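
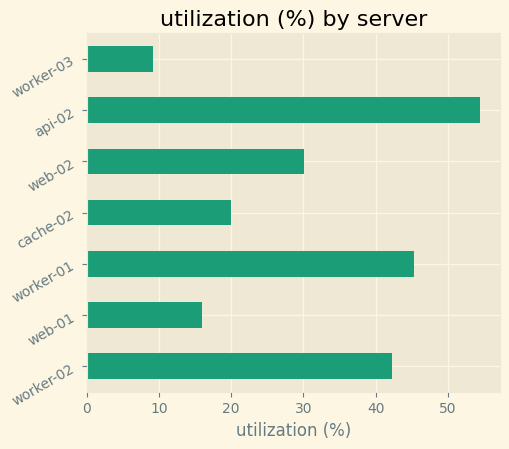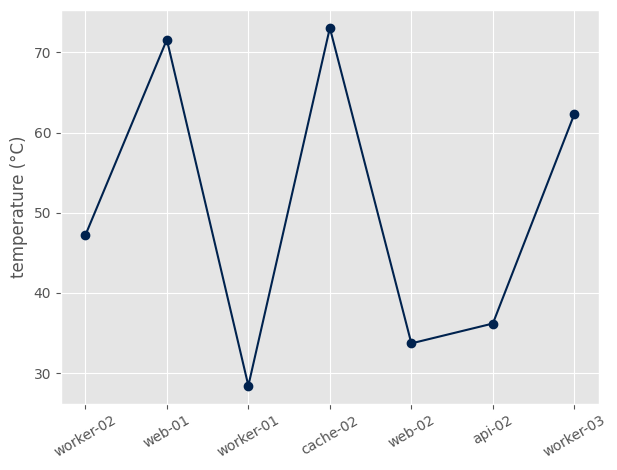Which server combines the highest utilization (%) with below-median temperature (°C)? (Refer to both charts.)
api-02

Chart 2 median temperature (°C) ≈ 50; below-median servers: worker-01, web-02, api-02. Among those, api-02 has the highest utilization (%) (≈ 55).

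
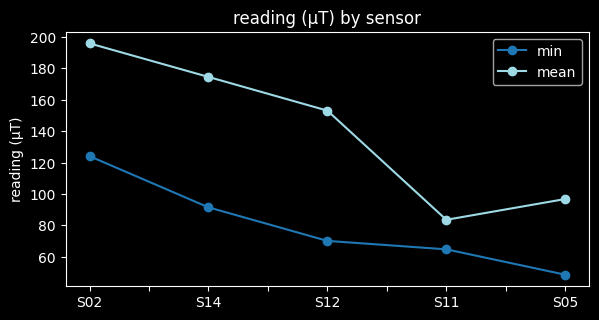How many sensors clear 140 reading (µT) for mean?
Above 140: S02, S14, S12.

3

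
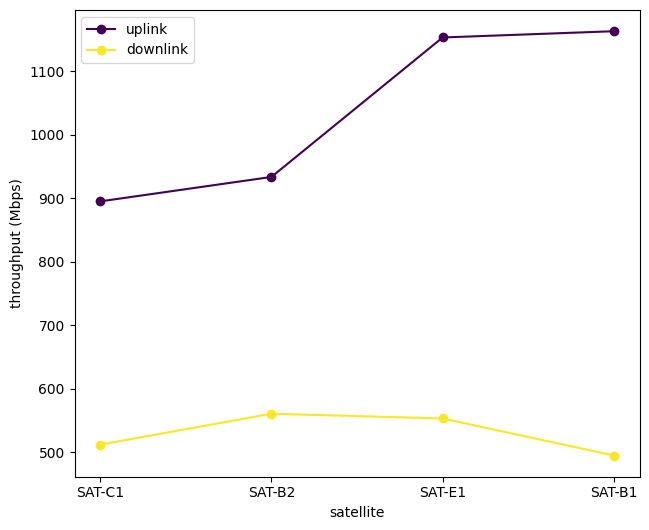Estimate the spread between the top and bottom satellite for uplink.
Max SAT-B1 ≈ 1200, min SAT-C1 ≈ 900; range ≈ 300.

≈ 300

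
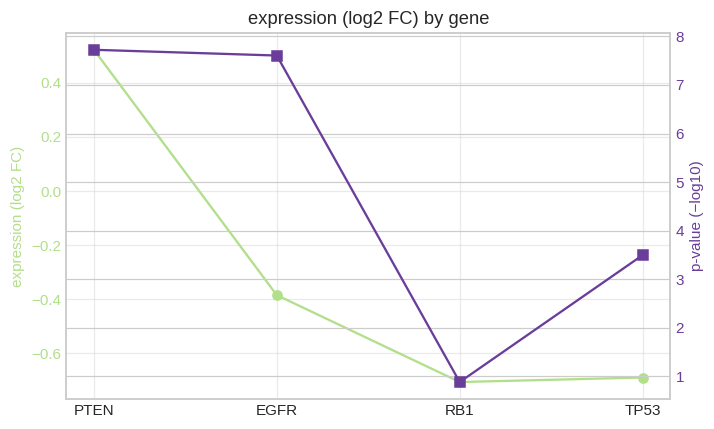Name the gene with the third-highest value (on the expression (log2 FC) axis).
TP53

Top 4 (on the expression (log2 FC) axis): PTEN ≈ 0.6, EGFR ≈ -0.4, TP53 ≈ -0.6, RB1 ≈ -0.8.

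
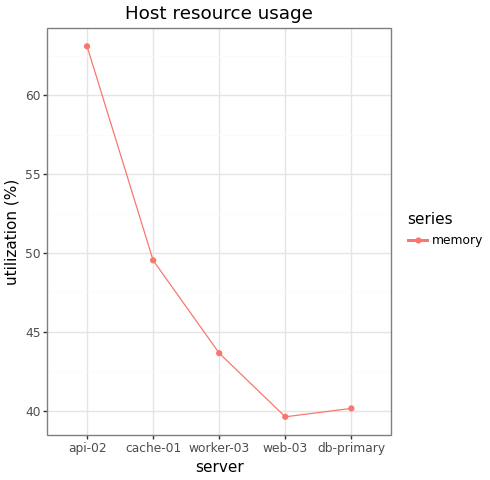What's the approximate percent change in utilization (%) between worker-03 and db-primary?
≈ -9.1%

worker-03 ≈ 44, db-primary ≈ 40; (40 − 44) / 44 ≈ -9.1%.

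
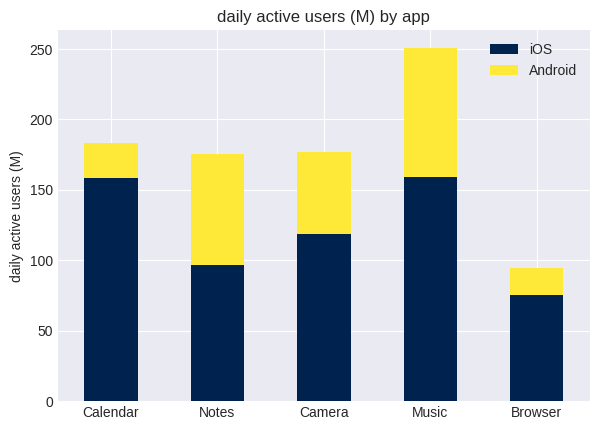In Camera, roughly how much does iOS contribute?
≈ 125

iOS top ≈ 125, bottom ≈ 0; segment ≈ 125.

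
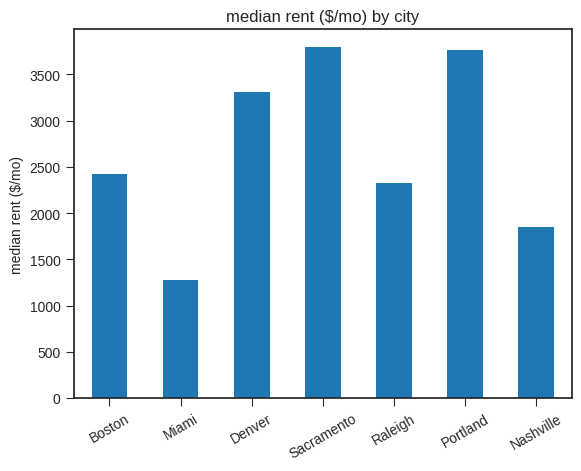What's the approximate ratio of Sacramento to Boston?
Sacramento ≈ 4000, Boston ≈ 2500; 4000/2500 ≈ 1.6.

≈ 1.6×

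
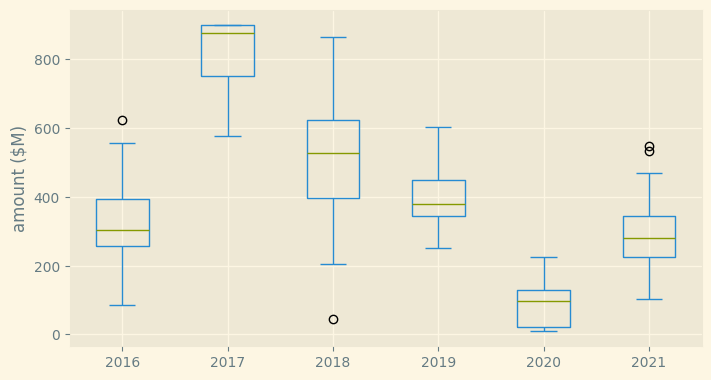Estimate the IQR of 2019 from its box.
≈ 100

Q3 ≈ 400, Q1 ≈ 300; IQR ≈ 100.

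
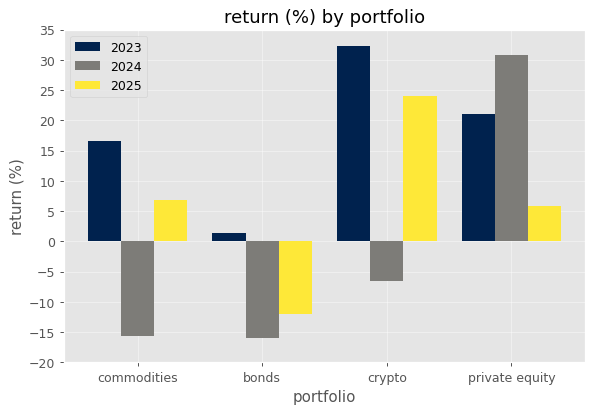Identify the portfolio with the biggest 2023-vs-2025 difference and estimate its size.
private equity: 2023 ≈ 20, 2025 ≈ 5 → gap ≈ 15. Next-largest (bonds) is only ≈ 10.

private equity, ≈ 15 %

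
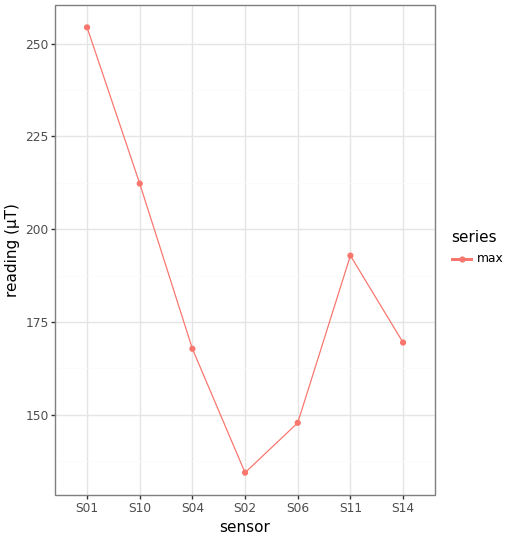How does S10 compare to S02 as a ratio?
≈ 1.62×

S10 ≈ 210, S02 ≈ 130; 210/130 ≈ 1.62.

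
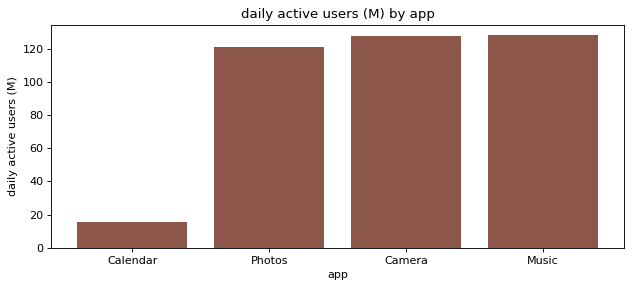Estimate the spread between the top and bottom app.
≈ 100

Max Music ≈ 120, min Calendar ≈ 20; range ≈ 100.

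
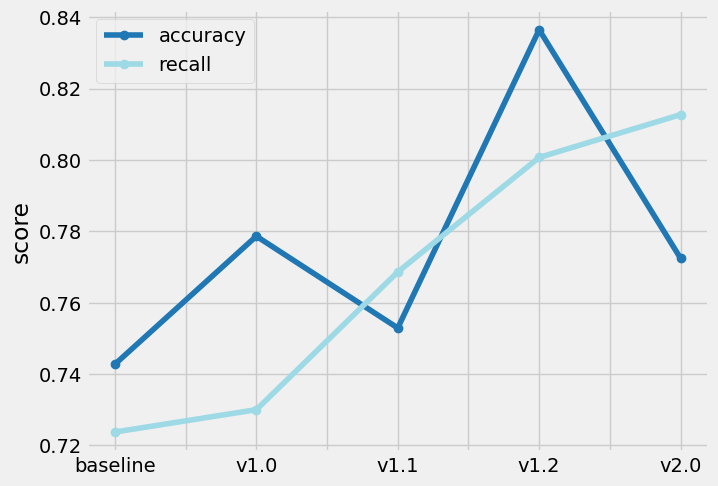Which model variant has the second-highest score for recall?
Top 3 for recall: v2.0 ≈ 0.81, v1.2 ≈ 0.80, v1.1 ≈ 0.77.

v1.2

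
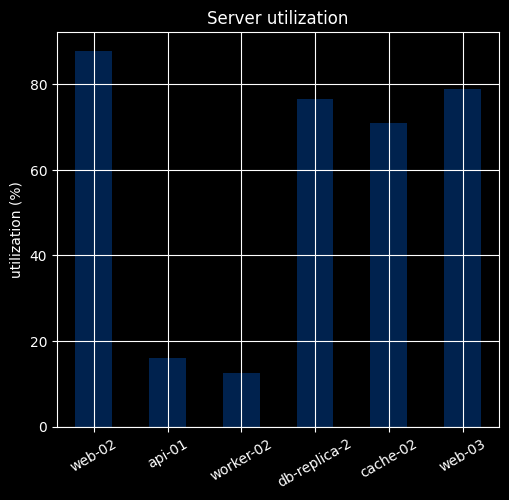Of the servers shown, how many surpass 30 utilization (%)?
4

Above 30: web-02, db-replica-2, cache-02, web-03.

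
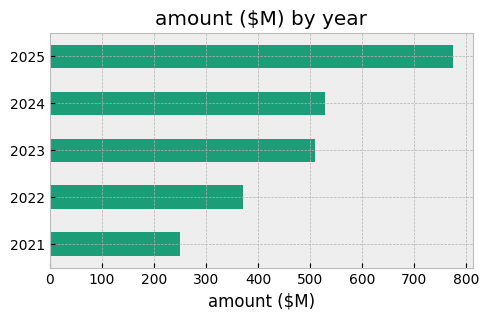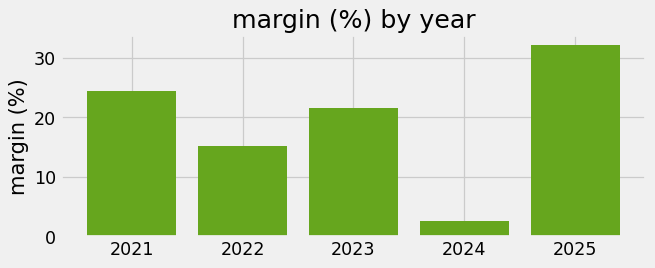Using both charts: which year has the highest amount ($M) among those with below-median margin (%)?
2024

Chart 2 median margin (%) ≈ 20; below-median years: 2022, 2024. Among those, 2024 has the highest amount ($M) (≈ 500).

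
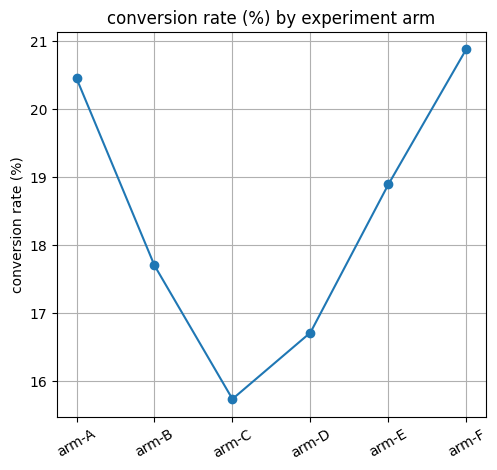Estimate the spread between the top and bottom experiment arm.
≈ 5.5

Max arm-F ≈ 21.0, min arm-C ≈ 15.5; range ≈ 5.5.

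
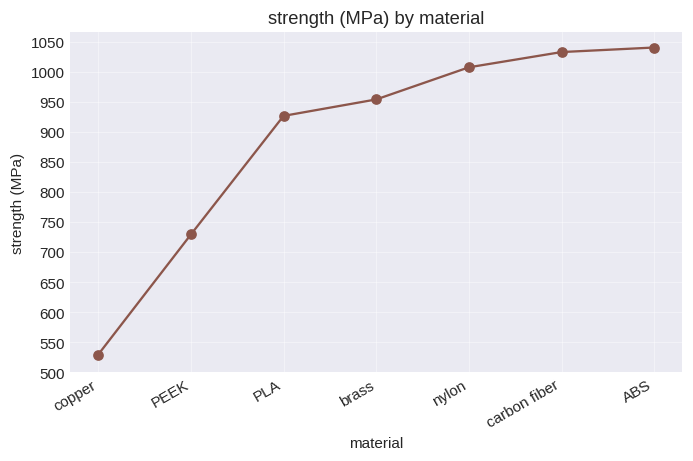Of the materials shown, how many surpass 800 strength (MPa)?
5

Above 800: PLA, brass, nylon, carbon fiber, ABS.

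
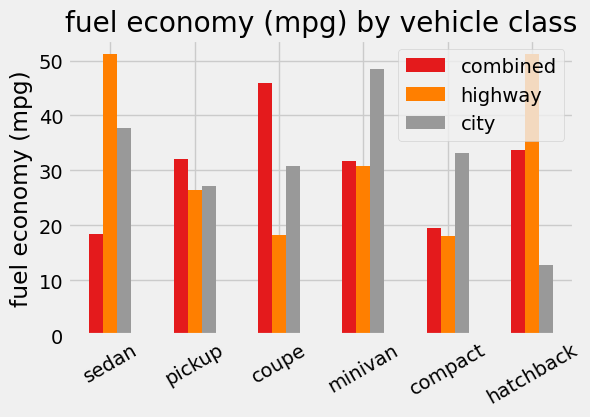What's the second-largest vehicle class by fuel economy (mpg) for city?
sedan

Top 3 for city: minivan ≈ 50, sedan ≈ 40, compact ≈ 35.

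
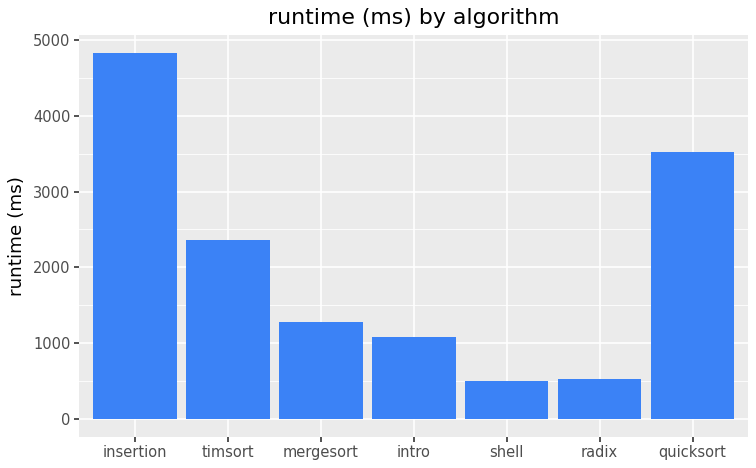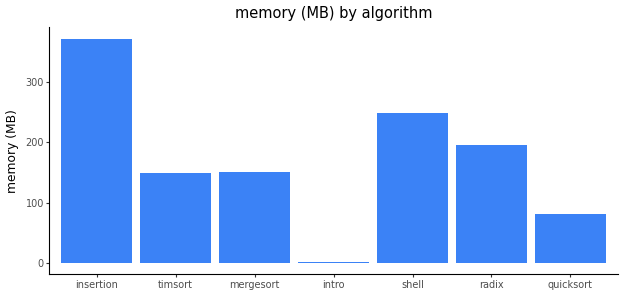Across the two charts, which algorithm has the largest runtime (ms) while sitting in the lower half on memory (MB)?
quicksort

Chart 2 median memory (MB) ≈ 150; below-median algorithms: timsort, intro, quicksort. Among those, quicksort has the highest runtime (ms) (≈ 3500).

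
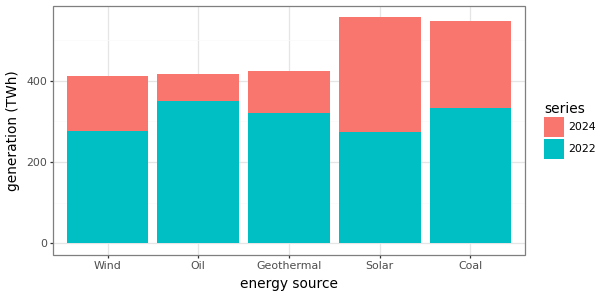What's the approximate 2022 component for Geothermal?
2022 top ≈ 300, bottom ≈ 0; segment ≈ 300.

≈ 300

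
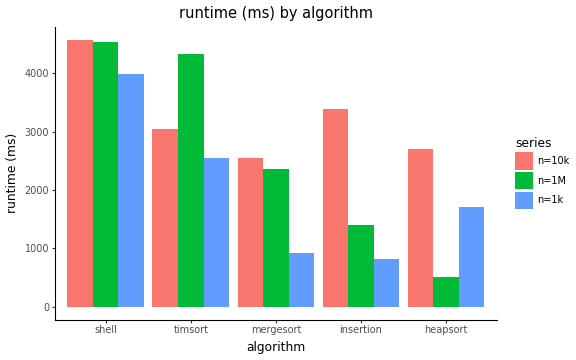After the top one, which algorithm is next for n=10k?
Top 3 for n=10k: shell ≈ 4500, insertion ≈ 3500, timsort ≈ 3000.

insertion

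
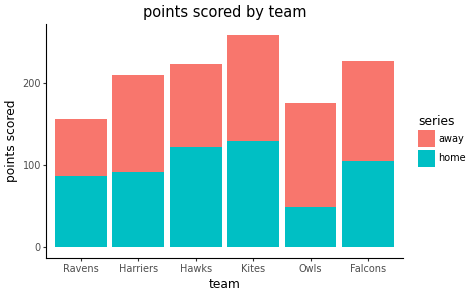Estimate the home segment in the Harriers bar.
≈ 100

home top ≈ 100, bottom ≈ 0; segment ≈ 100.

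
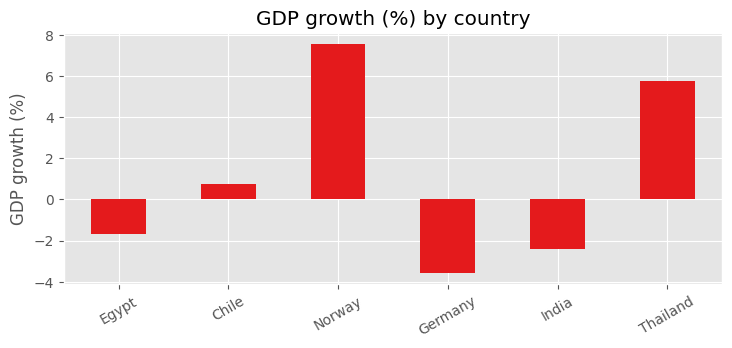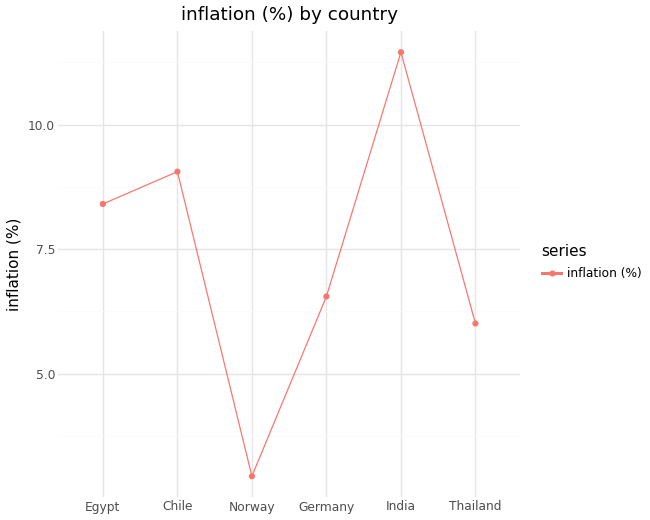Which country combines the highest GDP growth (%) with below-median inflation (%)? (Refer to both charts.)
Norway

Chart 2 median inflation (%) ≈ 8; below-median countries: Norway, Germany, Thailand. Among those, Norway has the highest GDP growth (%) (≈ 8).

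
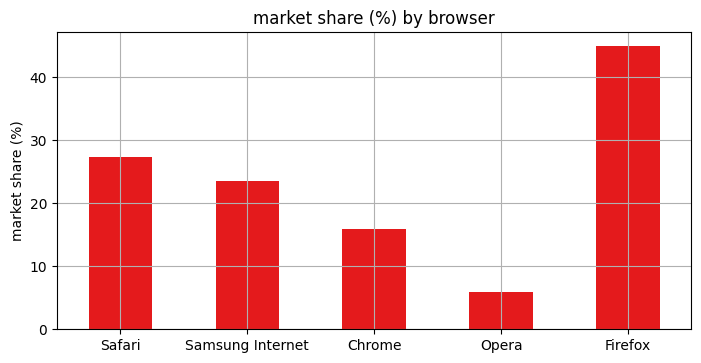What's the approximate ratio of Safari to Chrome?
Safari ≈ 25, Chrome ≈ 15; 25/15 ≈ 1.67.

≈ 1.67×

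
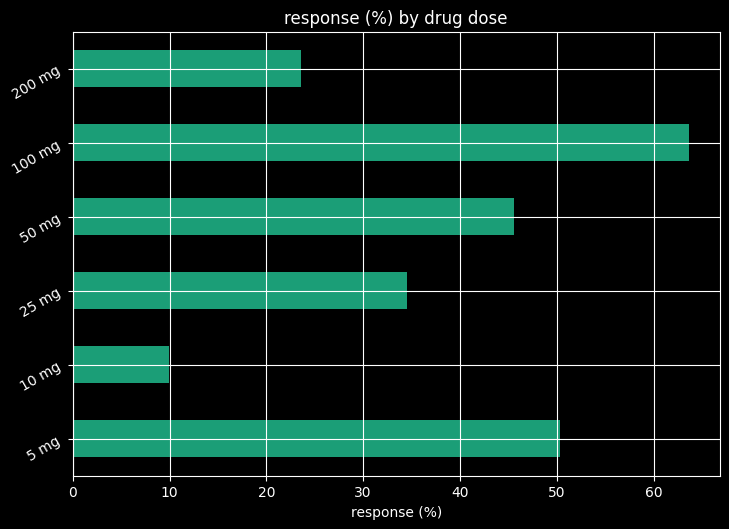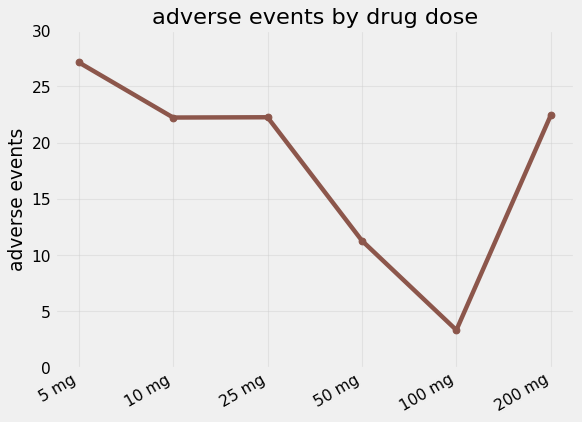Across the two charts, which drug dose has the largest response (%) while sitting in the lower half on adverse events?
Chart 2 median adverse events ≈ 20; below-median drug doses: 10 mg, 50 mg, 100 mg. Among those, 100 mg has the highest response (%) (≈ 60).

100 mg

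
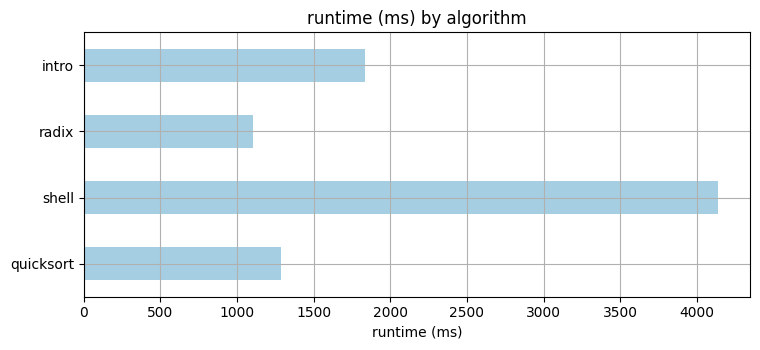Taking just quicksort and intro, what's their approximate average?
≈ 1750

(1500 + 2000) / 2 ≈ 1750.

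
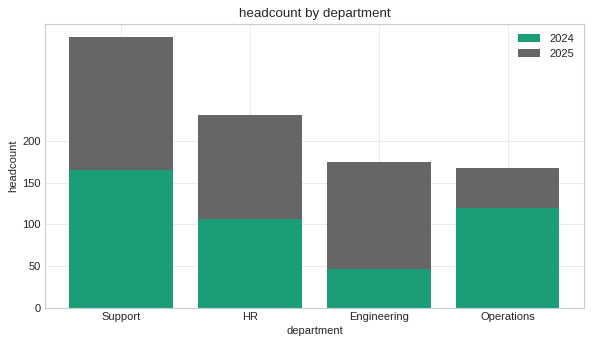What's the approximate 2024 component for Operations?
2024 top ≈ 100, bottom ≈ 0; segment ≈ 100.

≈ 100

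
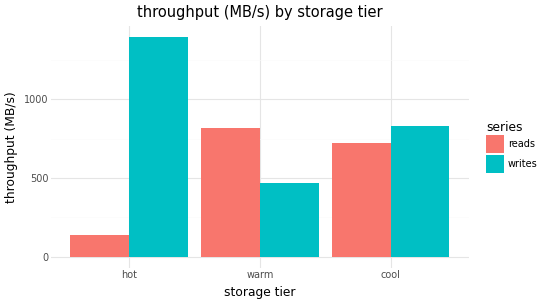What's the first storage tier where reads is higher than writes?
warm

hot: reads ≈ 200 vs writes ≈ 1400 (not yet); warm: reads ≈ 800 vs writes ≈ 400 (first crossover).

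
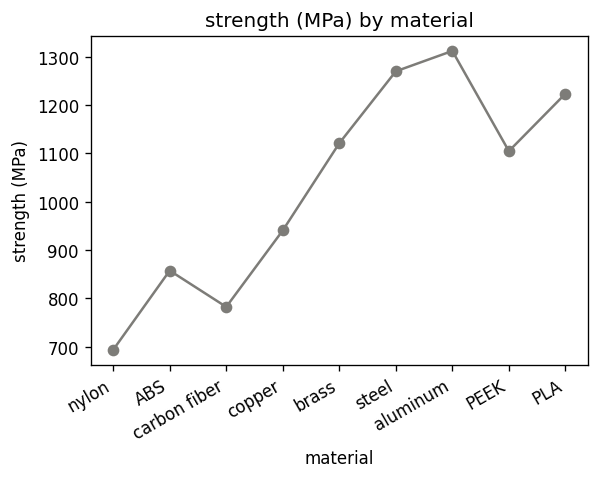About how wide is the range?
≈ 600

Max aluminum ≈ 1300, min nylon ≈ 700; range ≈ 600.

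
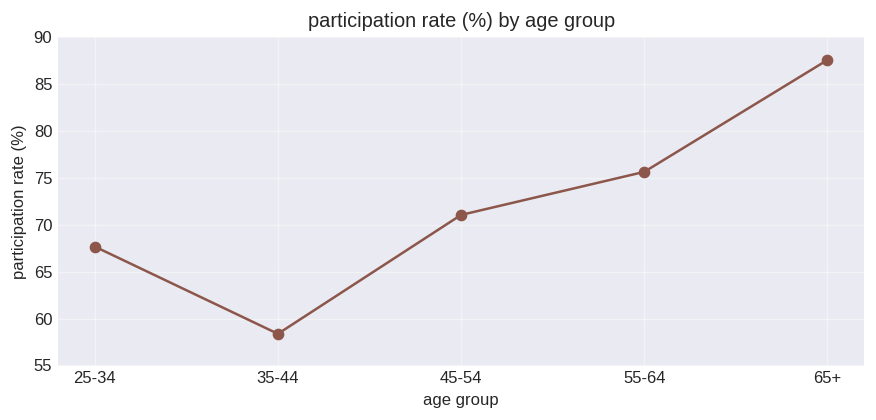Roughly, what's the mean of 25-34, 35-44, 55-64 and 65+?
(70 + 60 + 75 + 90) / 4 ≈ 74.

≈ 74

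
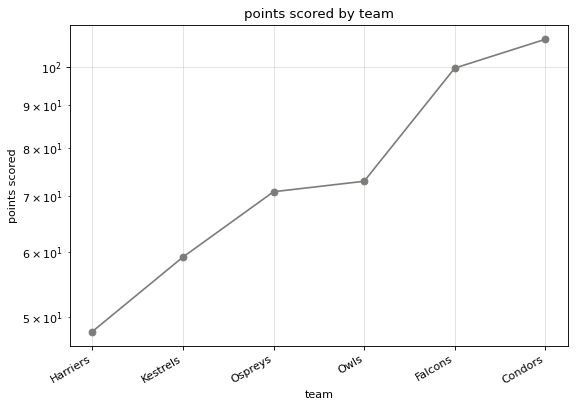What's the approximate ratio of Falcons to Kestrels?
Falcons ≈ 100, Kestrels ≈ 60; 100/60 ≈ 1.67.

≈ 1.67×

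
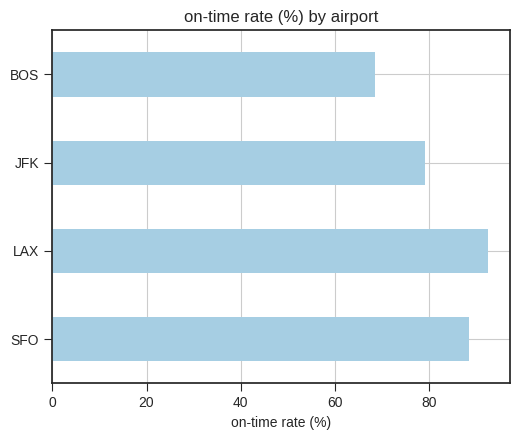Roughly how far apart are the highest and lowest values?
Max LAX ≈ 90, min BOS ≈ 70; range ≈ 20.

≈ 20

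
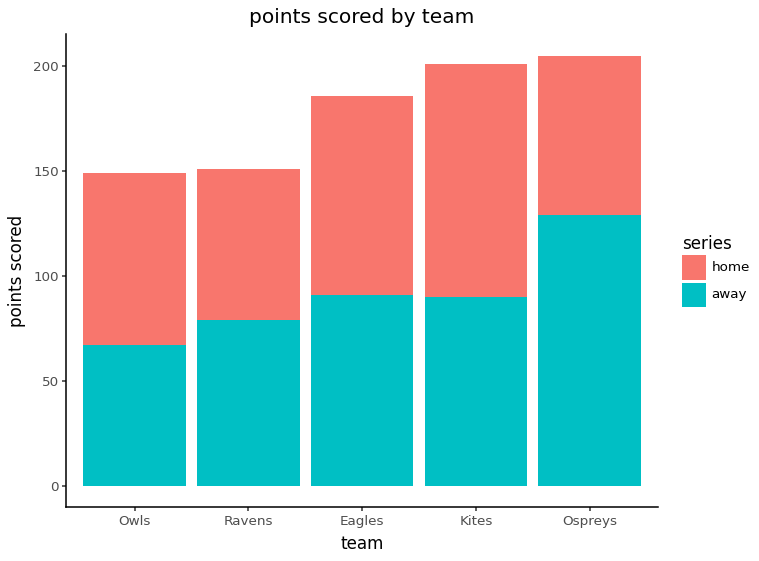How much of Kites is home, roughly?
≈ 120

home top ≈ 200, bottom ≈ 80; segment ≈ 120.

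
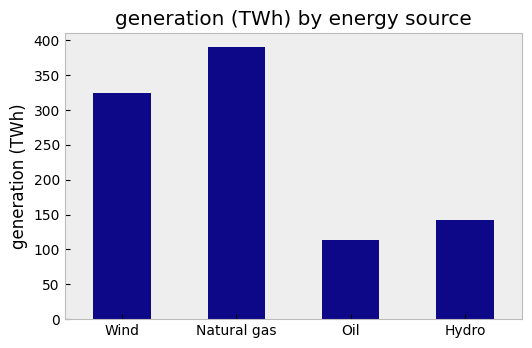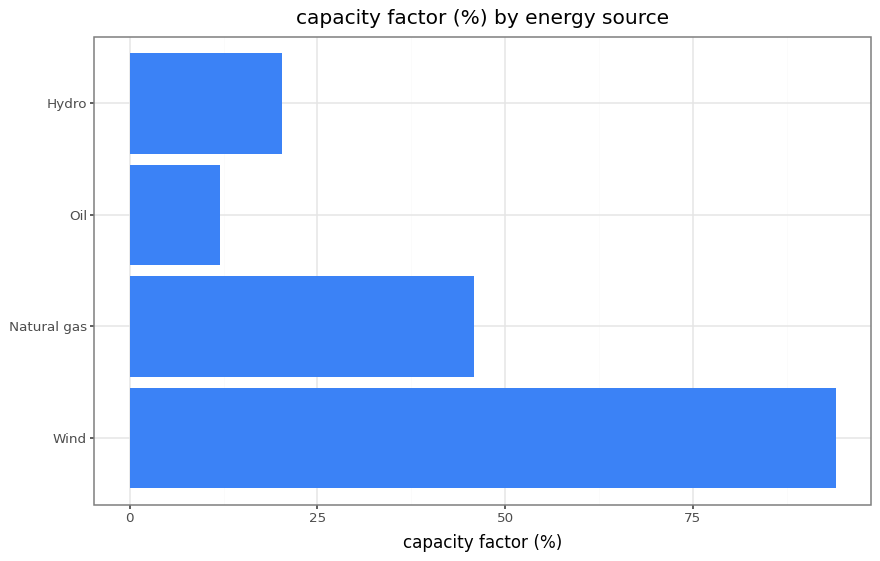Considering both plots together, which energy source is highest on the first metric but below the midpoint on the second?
Chart 2 median capacity factor (%) ≈ 30; below-median energy sources: Oil, Hydro. Among those, Hydro has the highest generation (TWh) (≈ 150).

Hydro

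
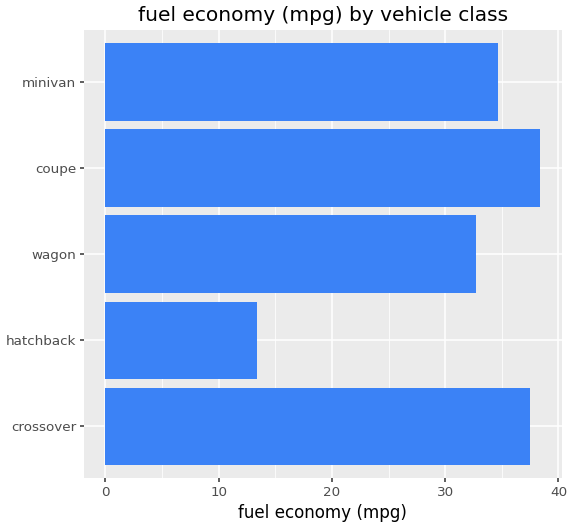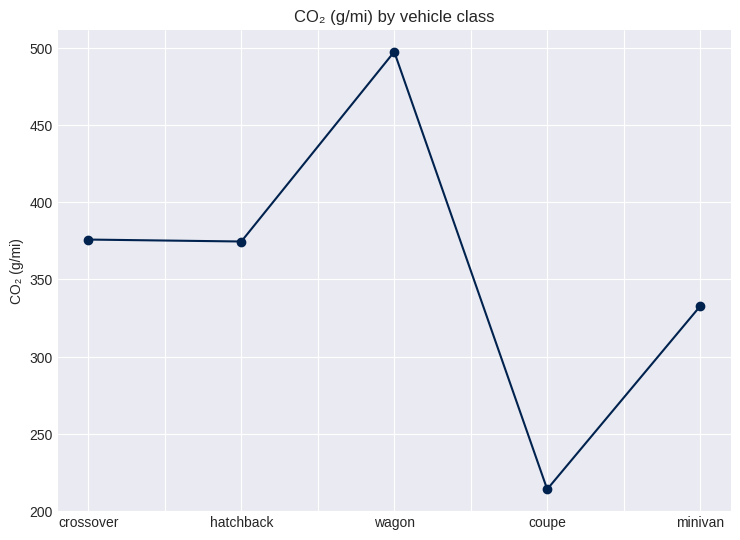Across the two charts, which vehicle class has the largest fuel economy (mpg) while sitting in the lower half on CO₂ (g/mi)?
Chart 2 median CO₂ (g/mi) ≈ 350; below-median vehicle classes: coupe, minivan. Among those, coupe has the highest fuel economy (mpg) (≈ 40).

coupe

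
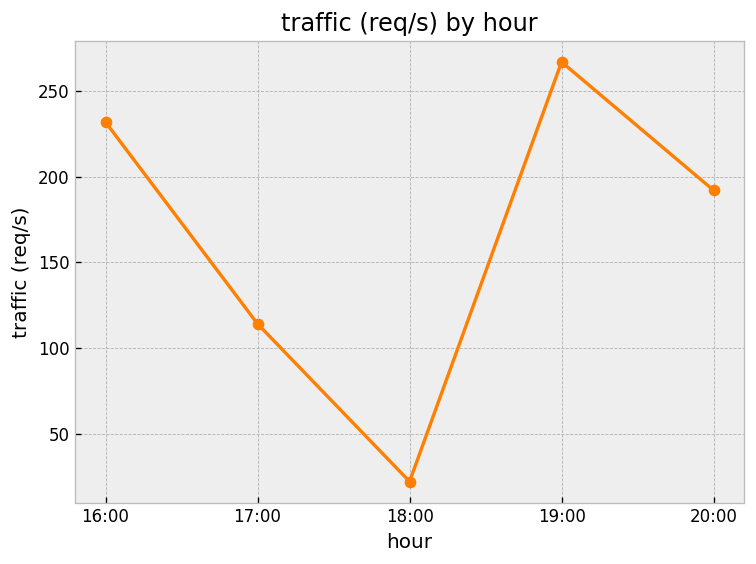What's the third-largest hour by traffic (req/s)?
Top 4: 19:00 ≈ 275, 16:00 ≈ 225, 20:00 ≈ 200, 17:00 ≈ 125.

20:00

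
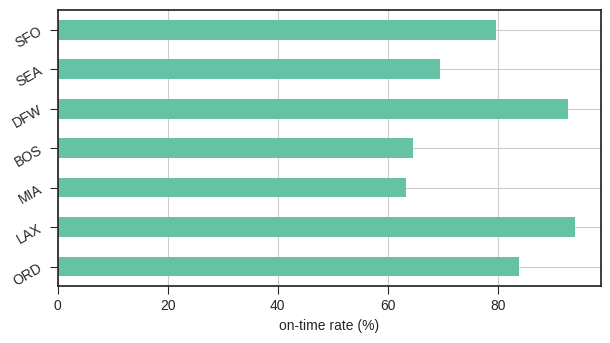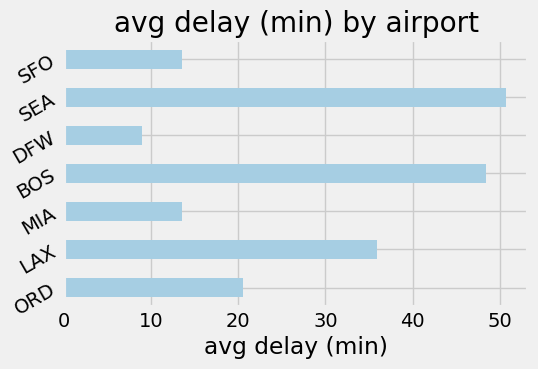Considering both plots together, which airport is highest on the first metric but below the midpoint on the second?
DFW

Chart 2 median avg delay (min) ≈ 20; below-median airports: MIA, DFW, SFO. Among those, DFW has the highest on-time rate (%) (≈ 90).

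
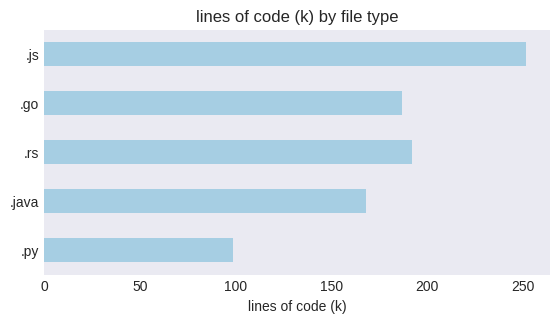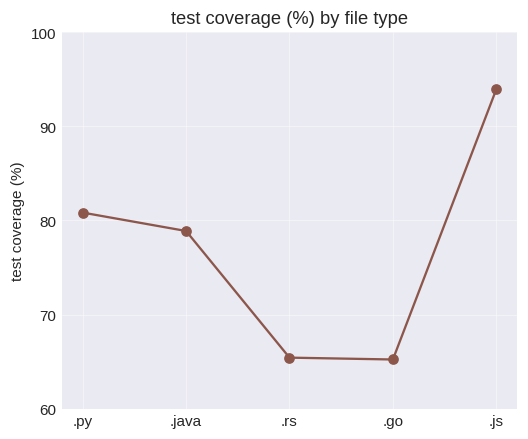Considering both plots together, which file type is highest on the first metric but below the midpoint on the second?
Chart 2 median test coverage (%) ≈ 80; below-median file types: .rs, .go. Among those, .rs has the highest lines of code (k) (≈ 200).

.rs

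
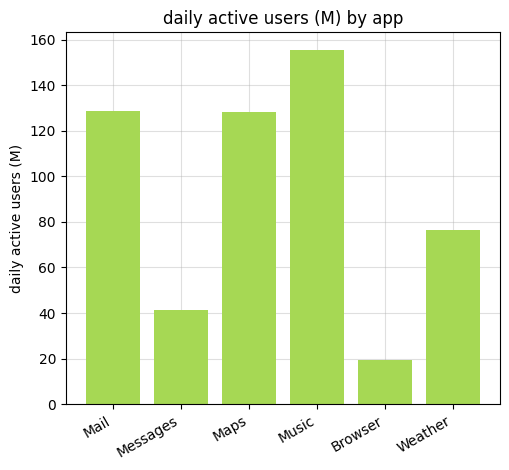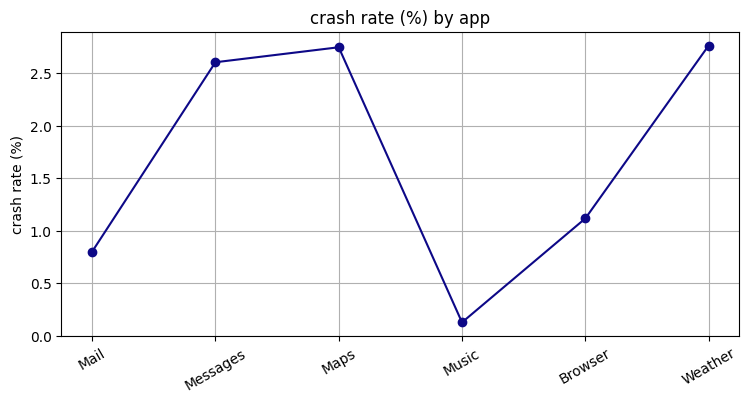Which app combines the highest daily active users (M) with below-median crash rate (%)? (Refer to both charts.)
Music

Chart 2 median crash rate (%) ≈ 2; below-median apps: Mail, Music, Browser. Among those, Music has the highest daily active users (M) (≈ 160).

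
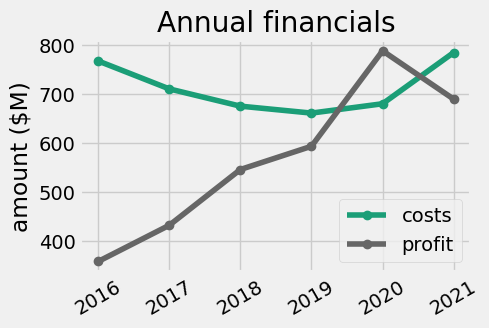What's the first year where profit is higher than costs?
2019: profit ≈ 600 vs costs ≈ 650 (not yet); 2020: profit ≈ 800 vs costs ≈ 700 (first crossover).

2020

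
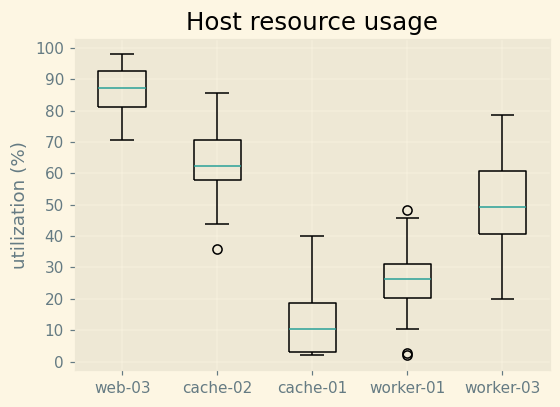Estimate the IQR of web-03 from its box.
≈ 10

Q3 ≈ 90, Q1 ≈ 80; IQR ≈ 10.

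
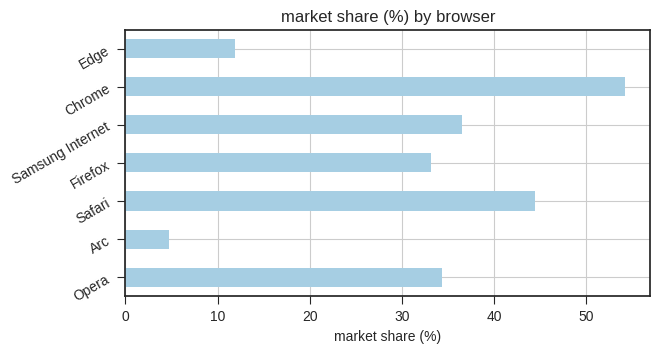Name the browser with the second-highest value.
Top 3: Chrome ≈ 55, Safari ≈ 45, Samsung Internet ≈ 35.

Safari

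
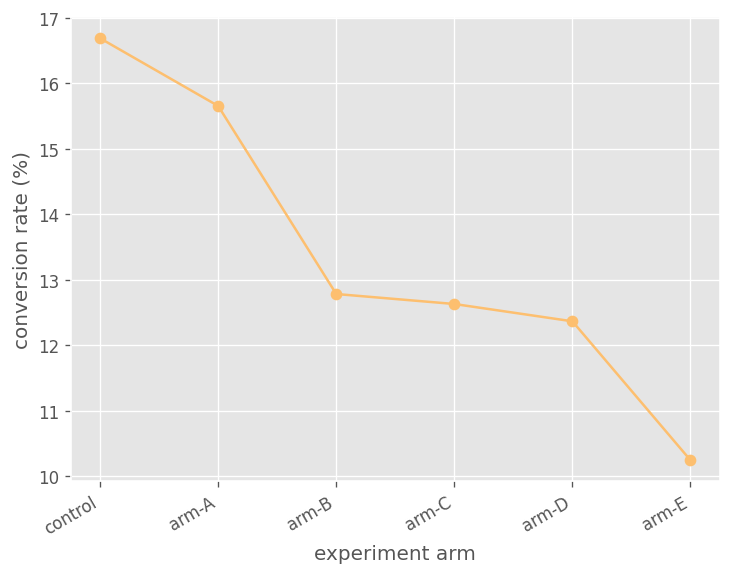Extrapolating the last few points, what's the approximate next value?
Last three: 13, 12, 10 → slope ≈ -1.5/step → next ≈ 8.5.

≈ 8.5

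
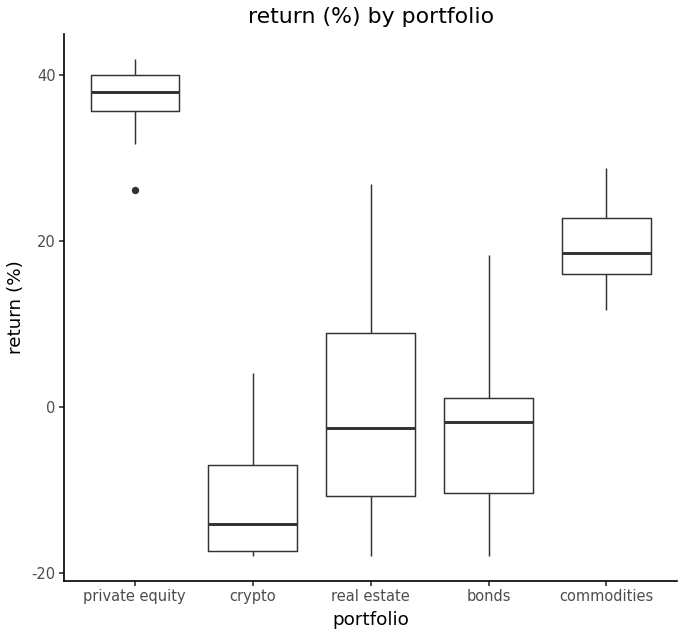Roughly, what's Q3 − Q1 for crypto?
Q3 ≈ -5, Q1 ≈ -15; IQR ≈ 10.

≈ 10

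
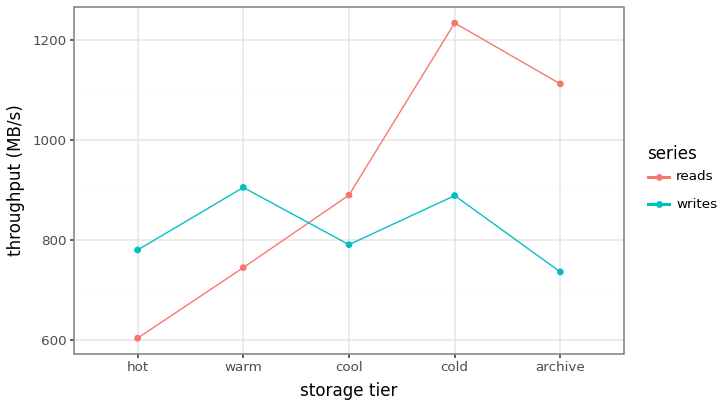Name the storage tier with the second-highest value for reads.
Top 3 for reads: cold ≈ 1200, archive ≈ 1100, cool ≈ 900.

archive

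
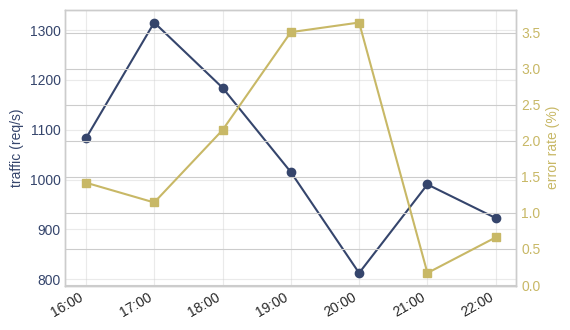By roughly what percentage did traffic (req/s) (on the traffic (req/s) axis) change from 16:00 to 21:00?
16:00 ≈ 1100, 21:00 ≈ 1000; (1000 − 1100) / 1100 ≈ -9.1%.

≈ -9.1%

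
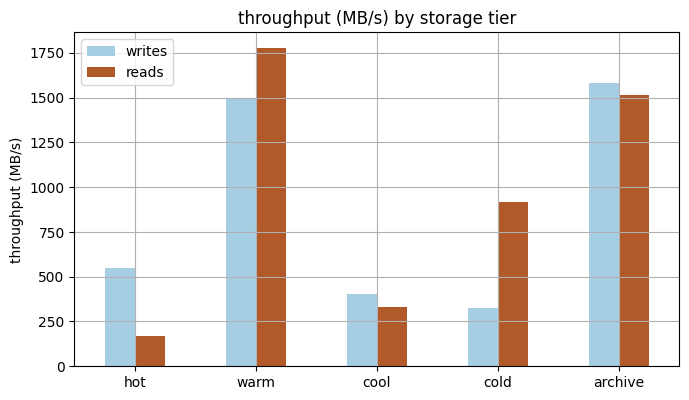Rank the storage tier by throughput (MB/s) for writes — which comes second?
warm

Top 3 for writes: archive ≈ 1600, warm ≈ 1400, hot ≈ 600.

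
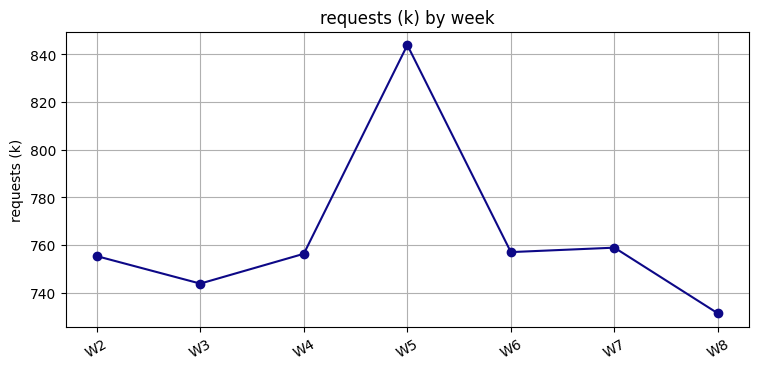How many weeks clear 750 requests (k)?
Above 750: W2, W4, W5, W6, W7.

5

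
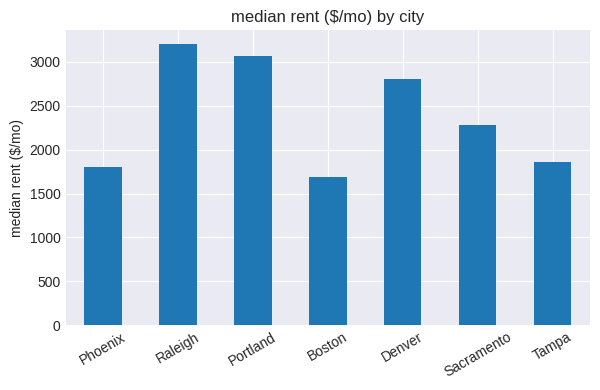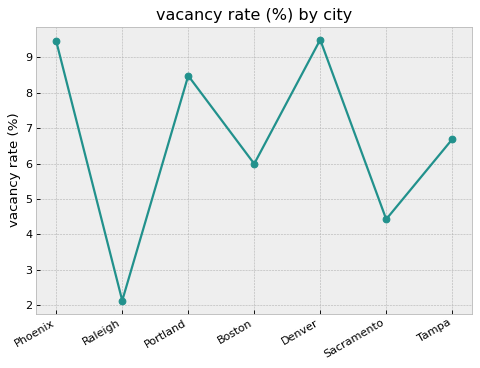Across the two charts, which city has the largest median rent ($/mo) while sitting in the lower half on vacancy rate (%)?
Chart 2 median vacancy rate (%) ≈ 7; below-median cities: Raleigh, Boston, Sacramento. Among those, Raleigh has the highest median rent ($/mo) (≈ 3000).

Raleigh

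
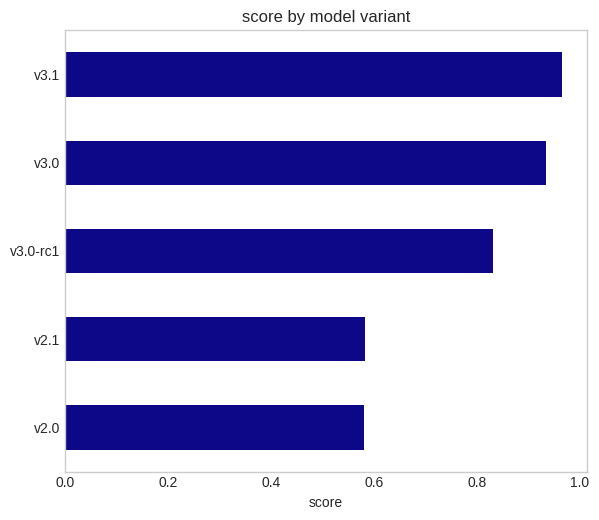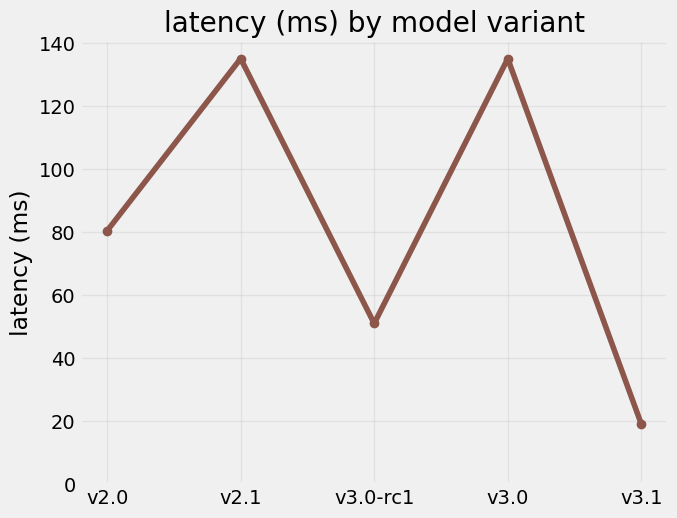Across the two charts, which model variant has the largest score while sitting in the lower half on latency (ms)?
v3.1

Chart 2 median latency (ms) ≈ 80; below-median model variants: v3.0-rc1, v3.1. Among those, v3.1 has the highest score (≈ 1).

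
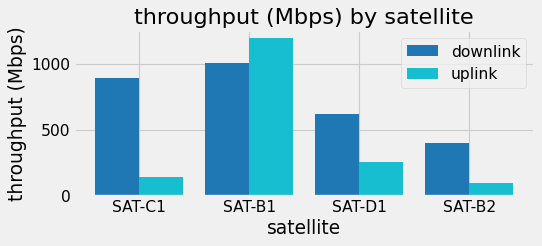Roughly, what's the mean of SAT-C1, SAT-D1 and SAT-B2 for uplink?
(100 + 300 + 100) / 3 ≈ 167.

≈ 167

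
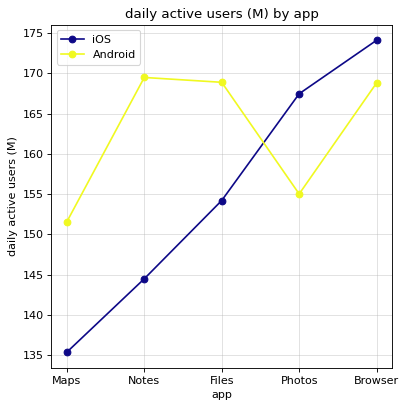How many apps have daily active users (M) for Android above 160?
3

Above 160: Notes, Files, Browser.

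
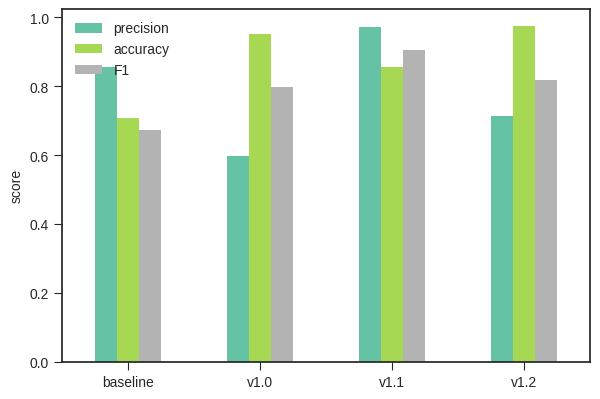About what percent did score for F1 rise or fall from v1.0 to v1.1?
≈ +12.5%

v1.0 ≈ 0.8, v1.1 ≈ 0.9; (0.9 − 0.8) / 0.8 ≈ +12.5%.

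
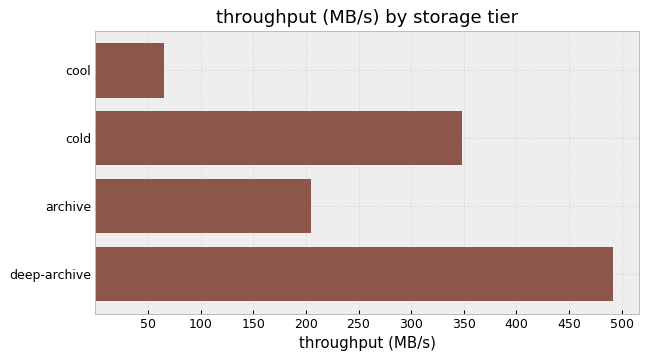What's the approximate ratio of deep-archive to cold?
deep-archive ≈ 500, cold ≈ 350; 500/350 ≈ 1.43.

≈ 1.43×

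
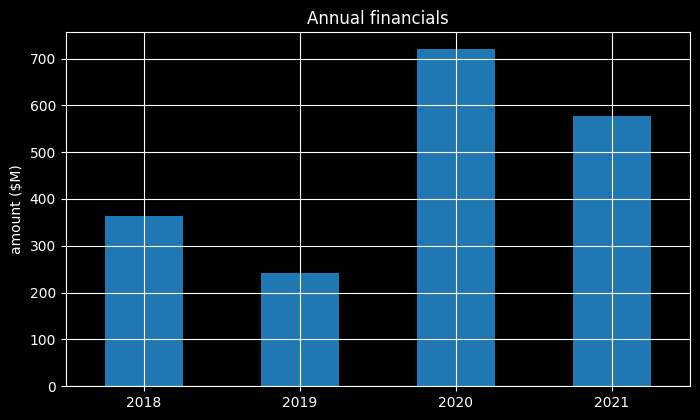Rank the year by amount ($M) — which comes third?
2018

Top 4: 2020 ≈ 700, 2021 ≈ 600, 2018 ≈ 400, 2019 ≈ 200.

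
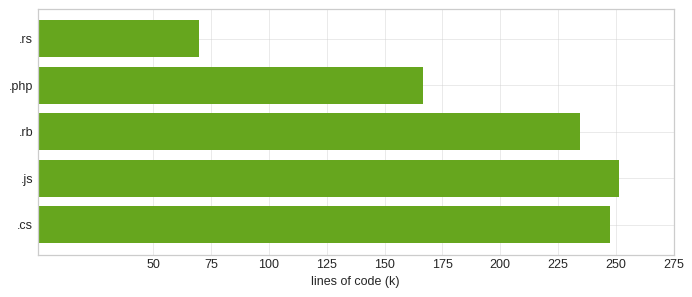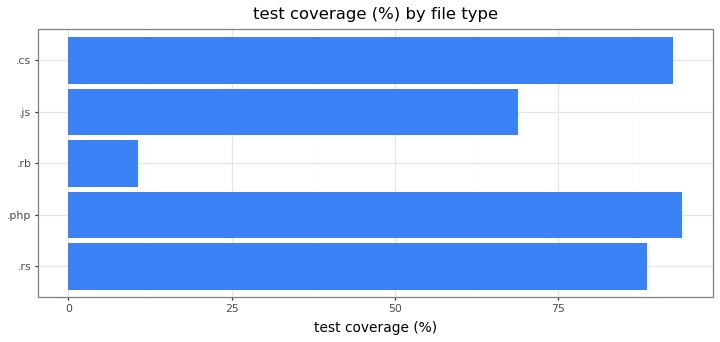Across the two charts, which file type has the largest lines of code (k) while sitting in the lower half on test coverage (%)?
Chart 2 median test coverage (%) ≈ 90; below-median file types: .rb, .js. Among those, .js has the highest lines of code (k) (≈ 250).

.js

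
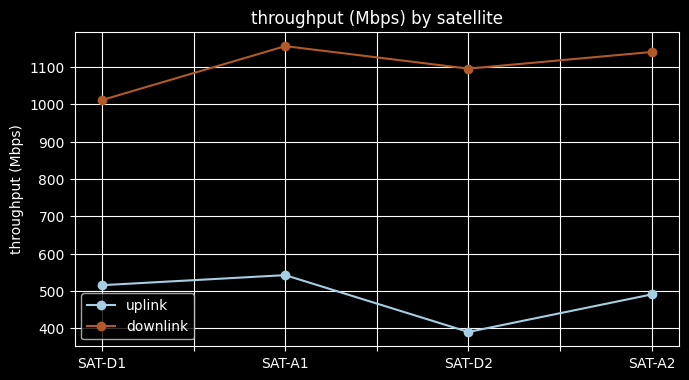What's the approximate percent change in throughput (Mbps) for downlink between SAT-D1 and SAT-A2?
SAT-D1 ≈ 1000, SAT-A2 ≈ 1100; (1100 − 1000) / 1000 ≈ +10%.

≈ +10%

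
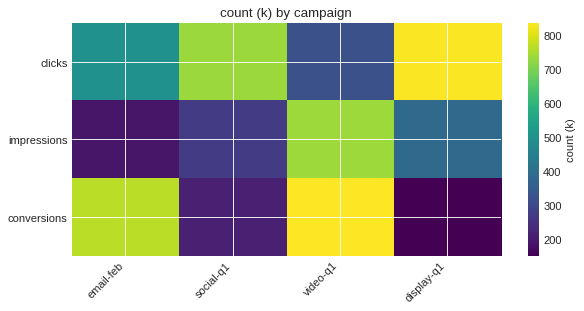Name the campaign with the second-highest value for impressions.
Top 3 for impressions: video-q1 ≈ 700, display-q1 ≈ 400, social-q1 ≈ 300.

display-q1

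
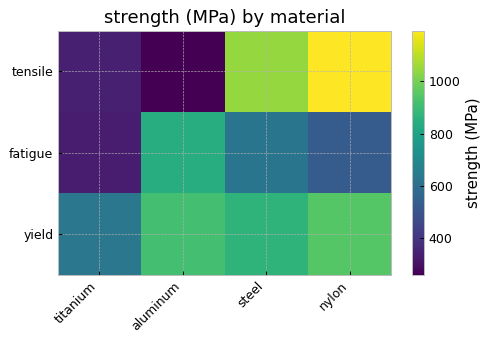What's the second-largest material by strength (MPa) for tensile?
Top 3 for tensile: nylon ≈ 1200, steel ≈ 1000, titanium ≈ 300.

steel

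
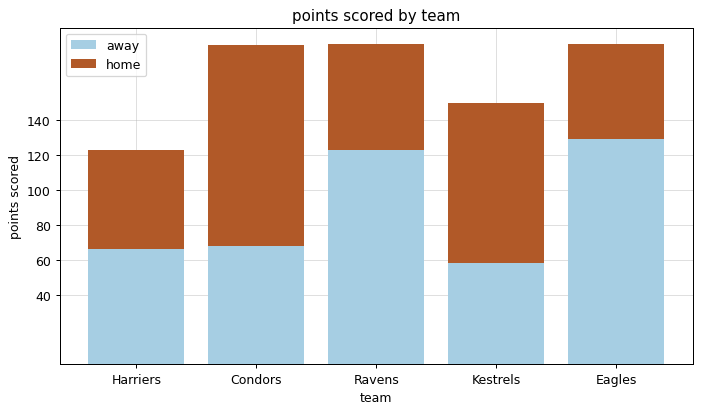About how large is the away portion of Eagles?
≈ 120

away top ≈ 120, bottom ≈ 0; segment ≈ 120.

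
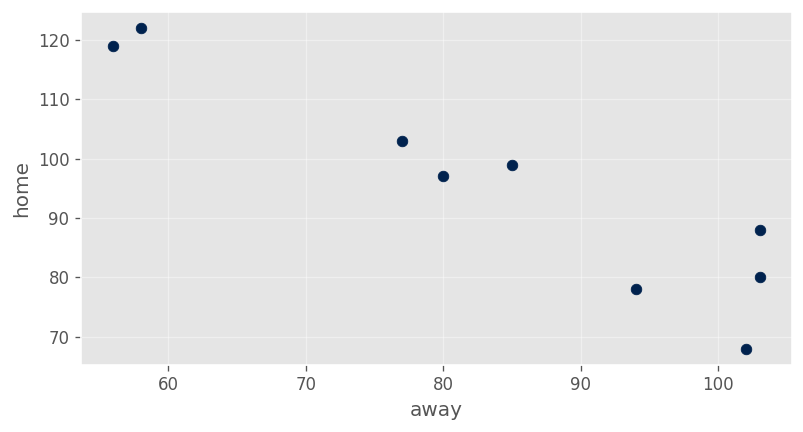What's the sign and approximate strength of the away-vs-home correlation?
Points are negatively correlated; strong (|r| ≈ 0.9).

negative, strong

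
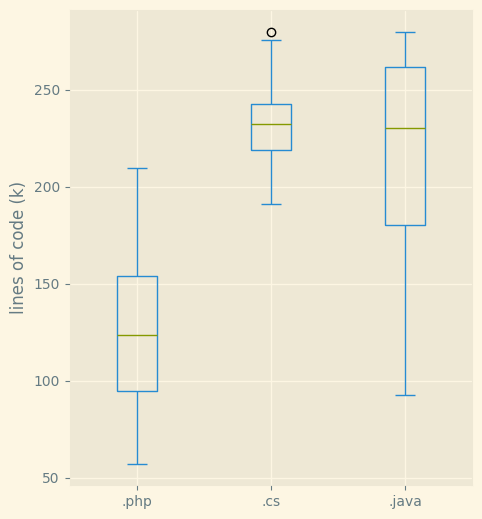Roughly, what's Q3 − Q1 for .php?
≈ 60

Q3 ≈ 150, Q1 ≈ 90; IQR ≈ 60.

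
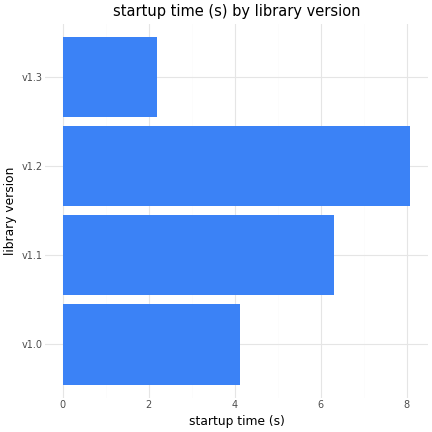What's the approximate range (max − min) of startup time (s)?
Max v1.2 ≈ 8, min v1.3 ≈ 2; range ≈ 6.

≈ 6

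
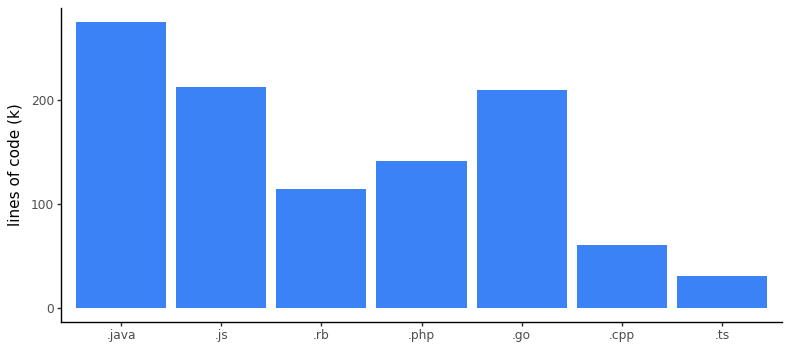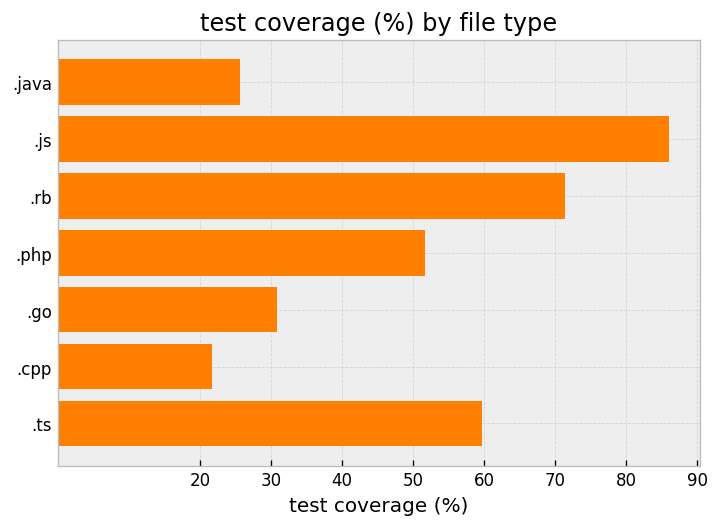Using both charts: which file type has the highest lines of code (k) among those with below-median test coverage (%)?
Chart 2 median test coverage (%) ≈ 50; below-median file types: .java, .go, .cpp. Among those, .java has the highest lines of code (k) (≈ 250).

.java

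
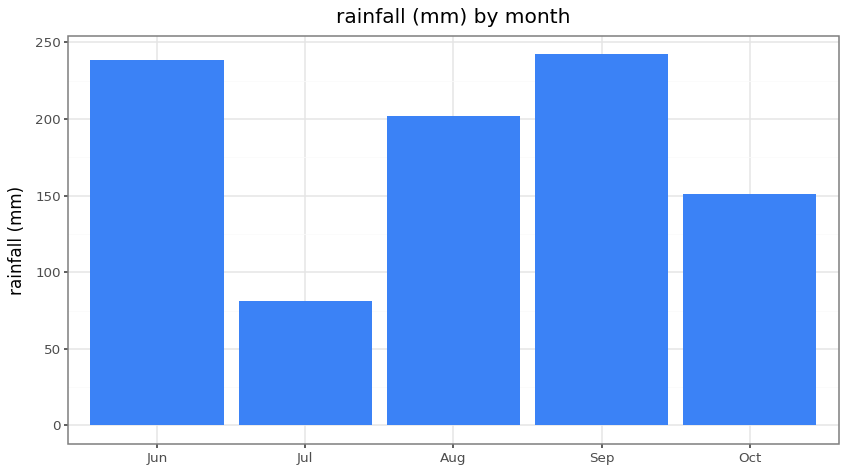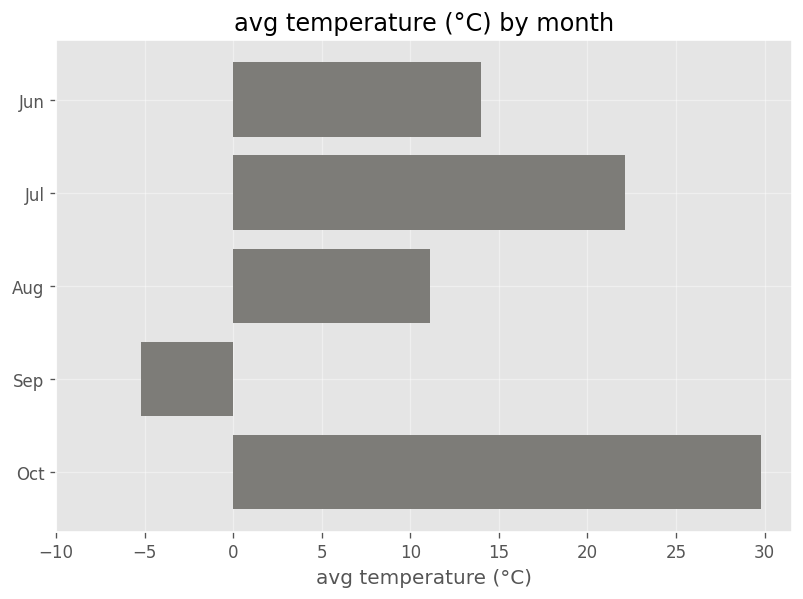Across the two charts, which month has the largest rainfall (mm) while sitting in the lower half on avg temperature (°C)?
Sep

Chart 2 median avg temperature (°C) ≈ 15; below-median months: Aug, Sep. Among those, Sep has the highest rainfall (mm) (≈ 250).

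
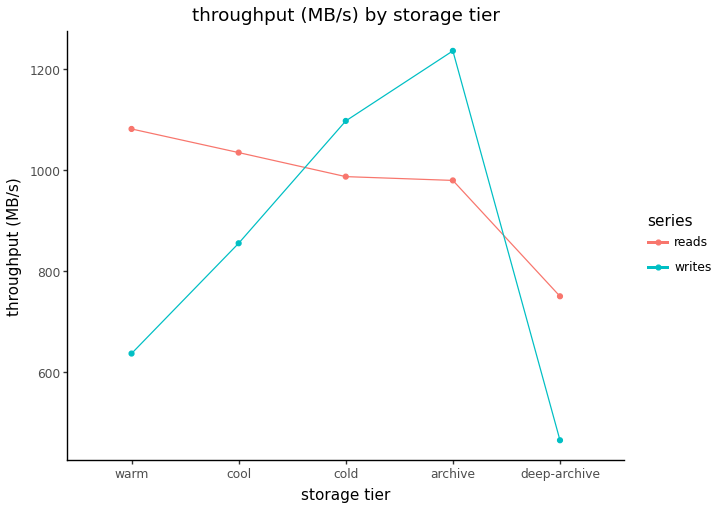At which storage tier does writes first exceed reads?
cool: writes ≈ 900 vs reads ≈ 1000 (not yet); cold: writes ≈ 1100 vs reads ≈ 1000 (first crossover).

cold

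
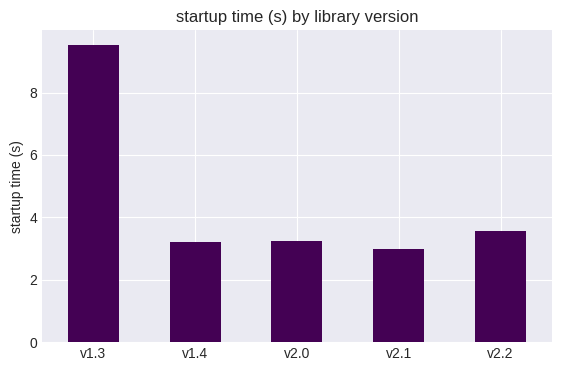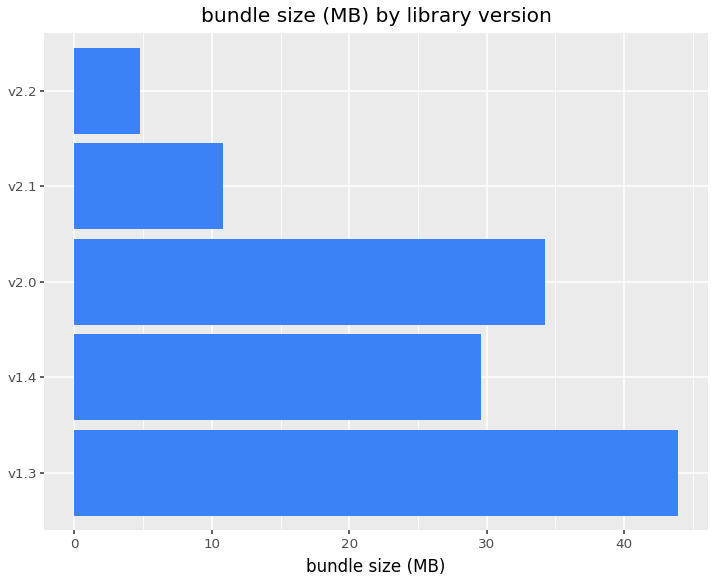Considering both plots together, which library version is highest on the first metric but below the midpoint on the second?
v2.2

Chart 2 median bundle size (MB) ≈ 30; below-median library versions: v2.1, v2.2. Among those, v2.2 has the highest startup time (s) (≈ 4).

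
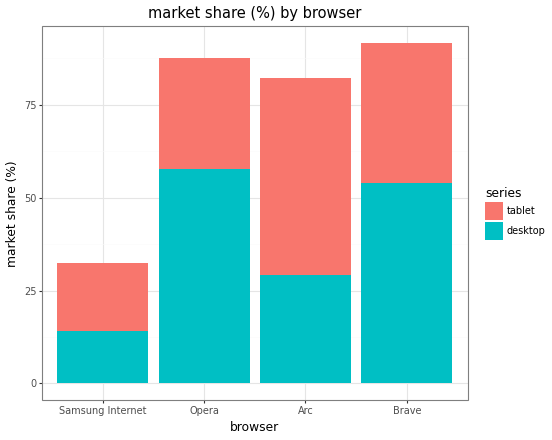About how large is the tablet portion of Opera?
tablet top ≈ 90, bottom ≈ 60; segment ≈ 30.

≈ 30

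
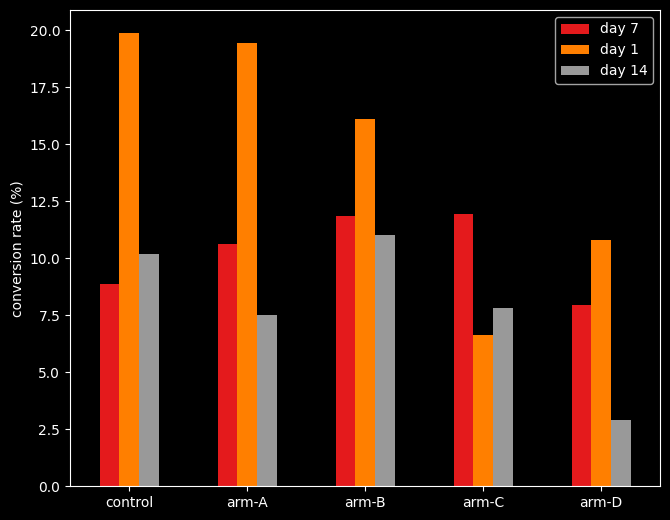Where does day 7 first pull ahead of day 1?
arm-C

arm-B: day 7 ≈ 12 vs day 1 ≈ 16 (not yet); arm-C: day 7 ≈ 12 vs day 1 ≈ 6 (first crossover).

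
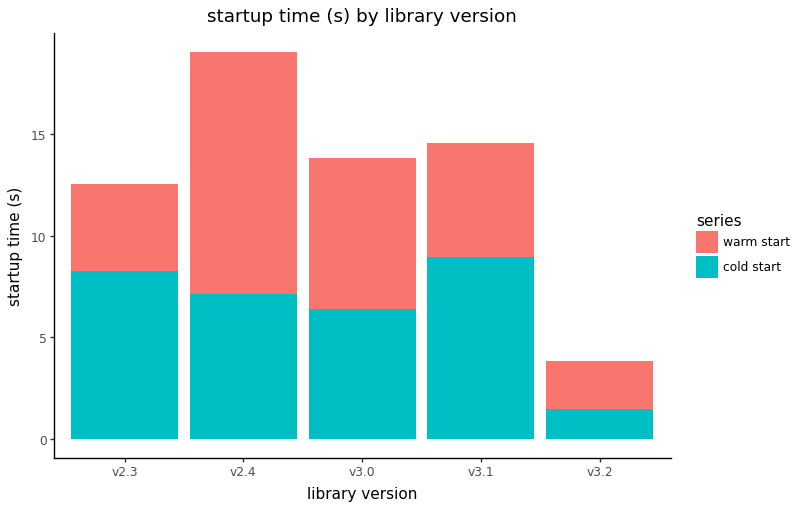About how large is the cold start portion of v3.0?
≈ 6

cold start top ≈ 6, bottom ≈ 0; segment ≈ 6.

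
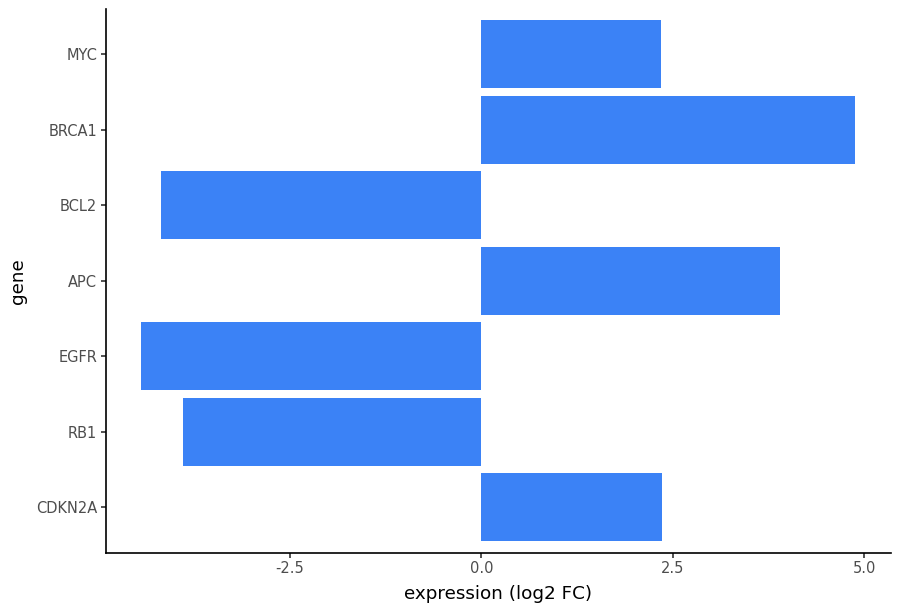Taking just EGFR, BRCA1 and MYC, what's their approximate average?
≈ 1

(-4 + 5 + 2) / 3 ≈ 1.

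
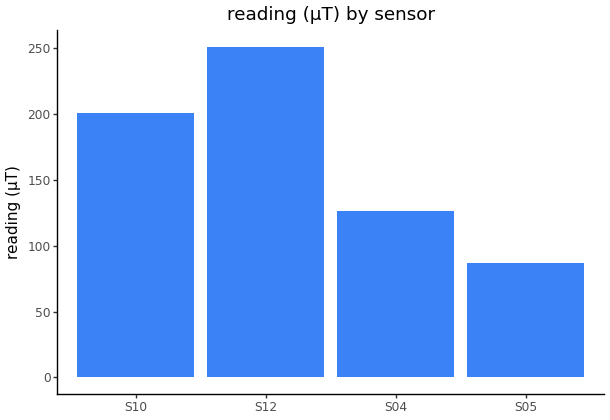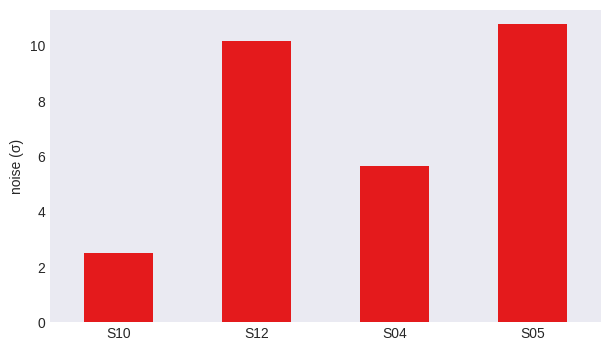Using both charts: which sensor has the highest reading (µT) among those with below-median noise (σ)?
S10

Chart 2 median noise (σ) ≈ 8; below-median sensors: S10, S04. Among those, S10 has the highest reading (µT) (≈ 200).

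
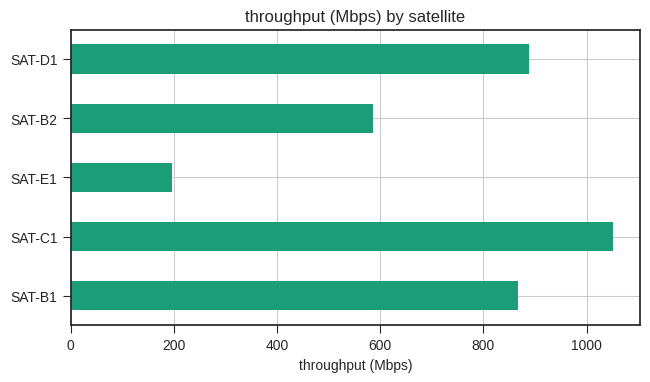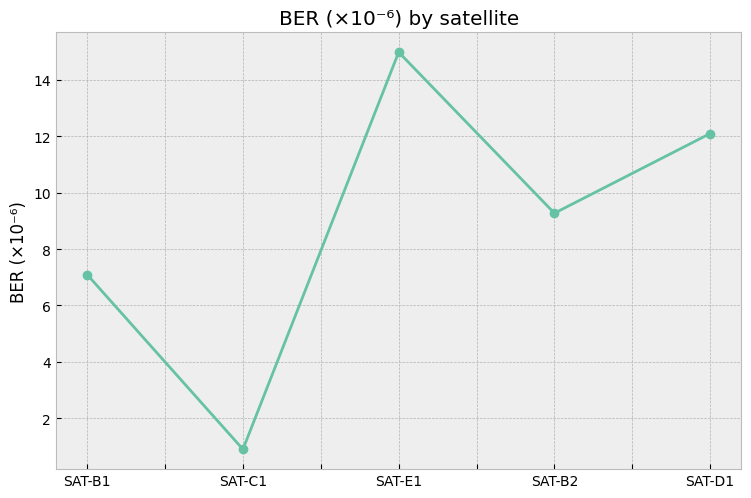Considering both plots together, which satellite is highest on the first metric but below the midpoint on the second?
SAT-C1

Chart 2 median BER (×10⁻⁶) ≈ 10; below-median satellites: SAT-B1, SAT-C1. Among those, SAT-C1 has the highest throughput (Mbps) (≈ 1100).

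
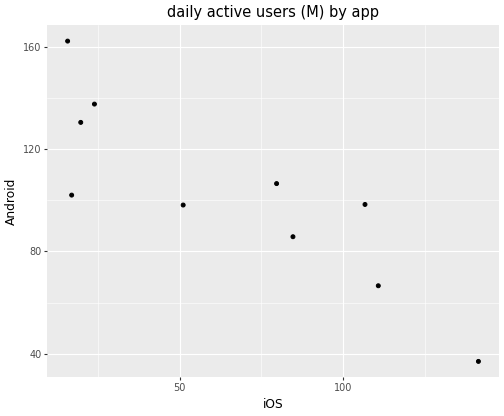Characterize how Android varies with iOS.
Points are negatively correlated; strong (|r| ≈ 0.9).

negative, strong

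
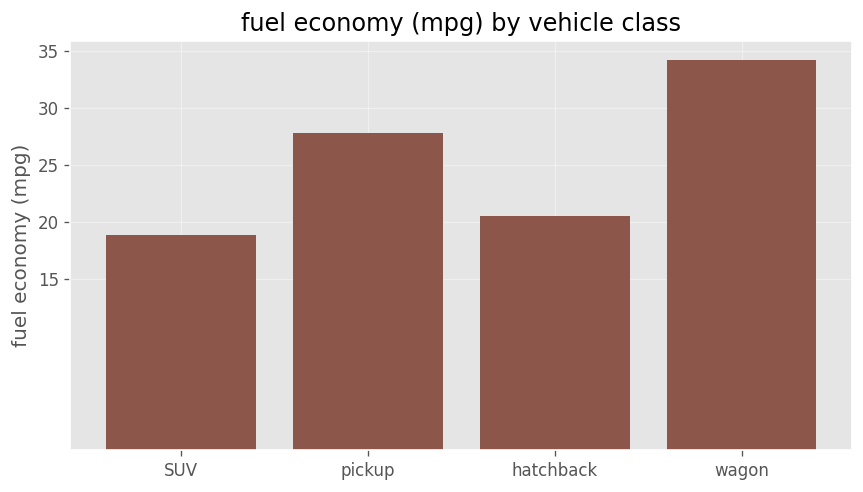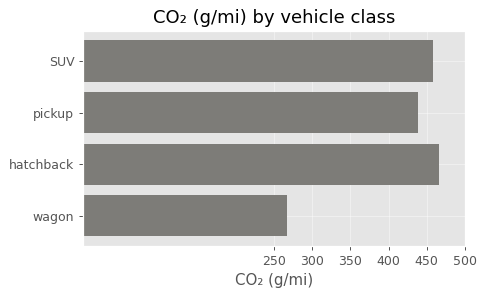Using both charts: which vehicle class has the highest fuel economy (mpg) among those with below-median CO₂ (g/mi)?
Chart 2 median CO₂ (g/mi) ≈ 450; below-median vehicle classes: pickup, wagon. Among those, wagon has the highest fuel economy (mpg) (≈ 35).

wagon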